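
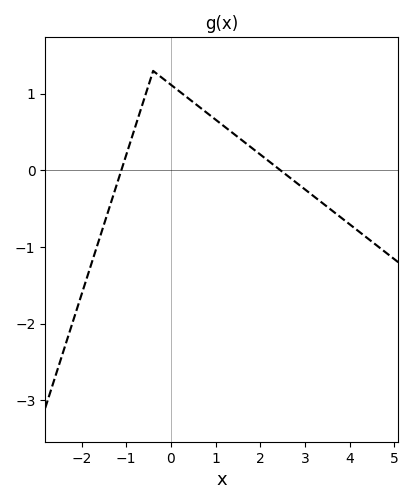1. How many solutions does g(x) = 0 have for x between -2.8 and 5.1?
2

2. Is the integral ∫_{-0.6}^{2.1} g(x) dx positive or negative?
positive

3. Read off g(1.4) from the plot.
0.481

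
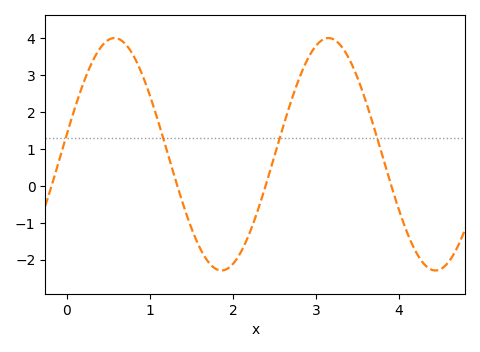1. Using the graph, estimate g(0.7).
3.86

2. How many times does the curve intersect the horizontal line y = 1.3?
4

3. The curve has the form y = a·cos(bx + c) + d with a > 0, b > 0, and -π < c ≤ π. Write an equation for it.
y = 3.15cos(2.44x - 1.4) + 0.86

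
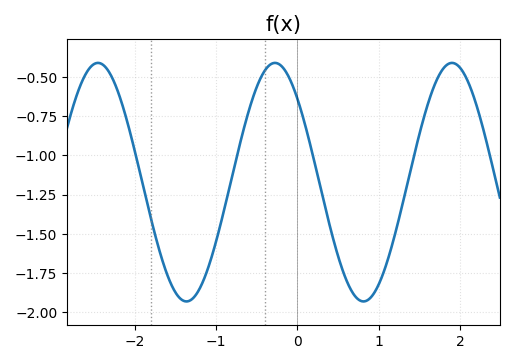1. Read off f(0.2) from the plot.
-1.02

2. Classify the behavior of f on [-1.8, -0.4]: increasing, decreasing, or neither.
neither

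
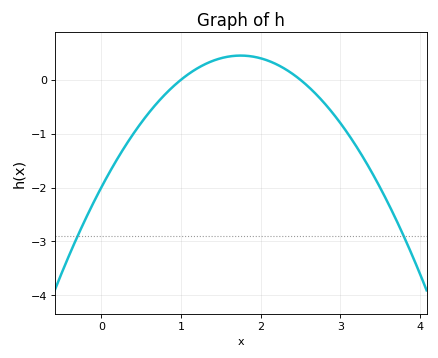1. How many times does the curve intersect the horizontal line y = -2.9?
2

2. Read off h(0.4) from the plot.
-1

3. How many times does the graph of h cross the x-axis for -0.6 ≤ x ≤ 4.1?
2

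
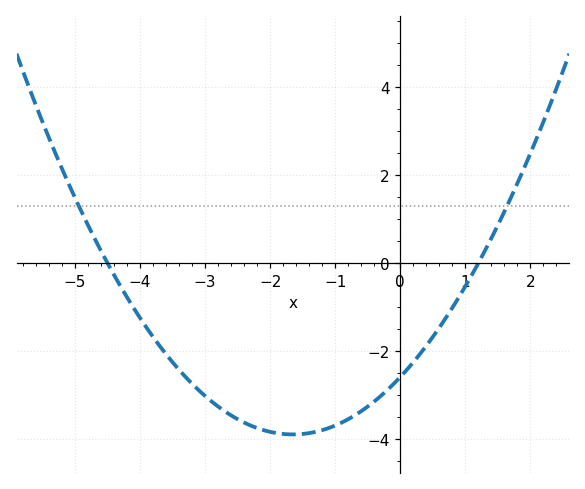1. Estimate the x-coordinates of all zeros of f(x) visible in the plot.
-4.6, 1.2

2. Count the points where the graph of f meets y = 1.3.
2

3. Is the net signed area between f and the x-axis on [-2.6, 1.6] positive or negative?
negative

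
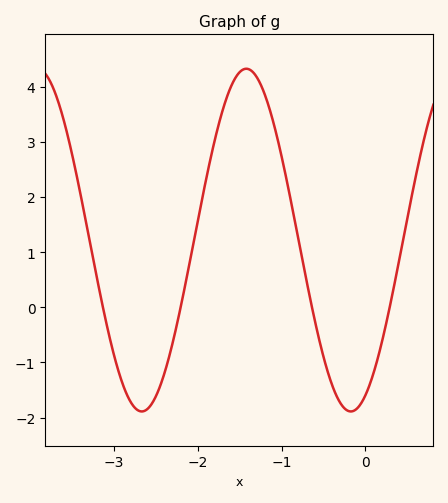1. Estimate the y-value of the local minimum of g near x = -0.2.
-1.9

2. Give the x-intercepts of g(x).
-3.1, -2.2, -0.6, 0.3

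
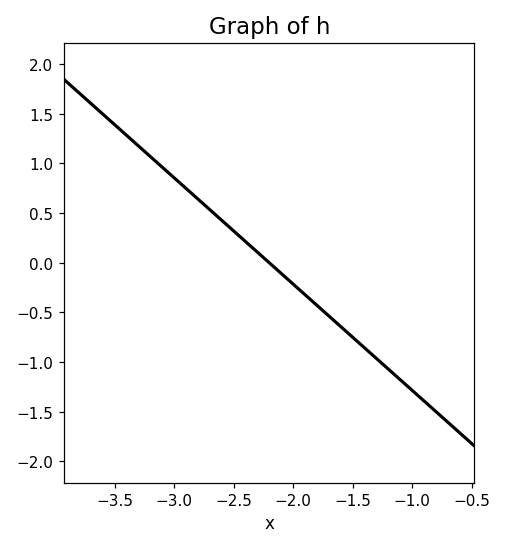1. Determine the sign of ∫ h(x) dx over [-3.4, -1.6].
positive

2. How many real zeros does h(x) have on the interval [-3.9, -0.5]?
1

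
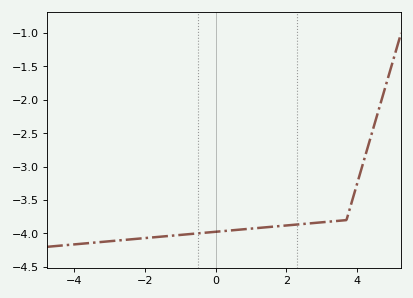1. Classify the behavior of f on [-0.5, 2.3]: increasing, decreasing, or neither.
increasing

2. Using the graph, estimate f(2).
-3.88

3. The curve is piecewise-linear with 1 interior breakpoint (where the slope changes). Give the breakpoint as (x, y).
(3.7, -3.8)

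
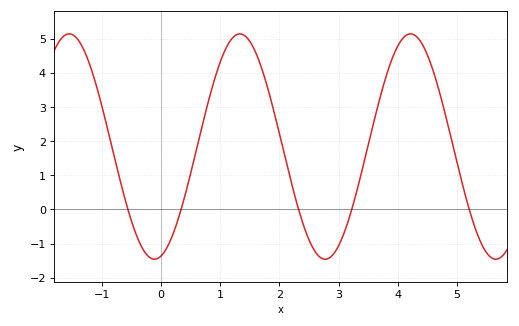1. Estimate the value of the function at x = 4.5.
4.5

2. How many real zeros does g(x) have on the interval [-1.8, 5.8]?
5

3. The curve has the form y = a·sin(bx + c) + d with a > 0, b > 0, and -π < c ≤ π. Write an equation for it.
y = 3.3sin(2.2x - 1.3) + 1.84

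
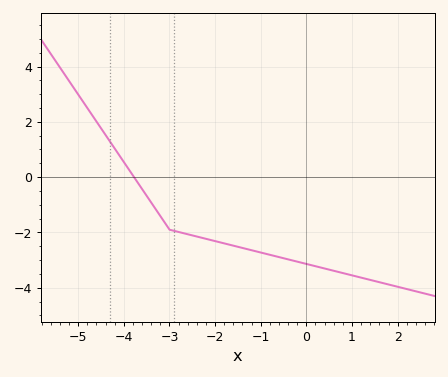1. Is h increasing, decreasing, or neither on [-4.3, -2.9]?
decreasing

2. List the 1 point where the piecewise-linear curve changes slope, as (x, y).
(-3, -1.9)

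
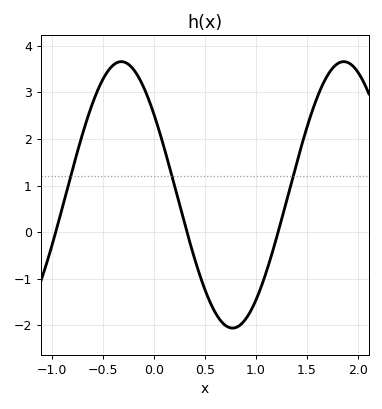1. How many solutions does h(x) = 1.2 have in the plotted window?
3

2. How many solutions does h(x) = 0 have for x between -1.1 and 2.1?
3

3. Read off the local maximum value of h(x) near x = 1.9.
3.66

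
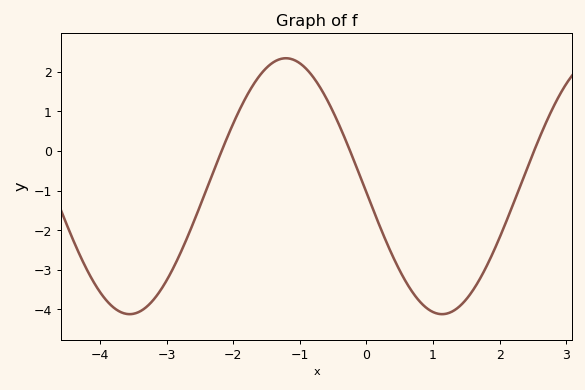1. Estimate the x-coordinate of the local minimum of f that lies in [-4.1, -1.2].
-3.55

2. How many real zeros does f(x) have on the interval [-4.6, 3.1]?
3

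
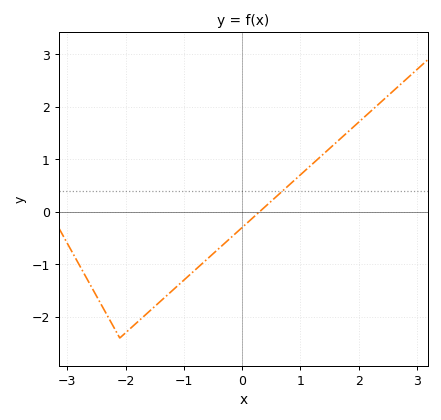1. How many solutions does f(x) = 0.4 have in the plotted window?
1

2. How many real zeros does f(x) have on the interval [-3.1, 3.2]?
1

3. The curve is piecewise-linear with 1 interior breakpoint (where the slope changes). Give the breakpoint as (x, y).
(-2.1, -2.4)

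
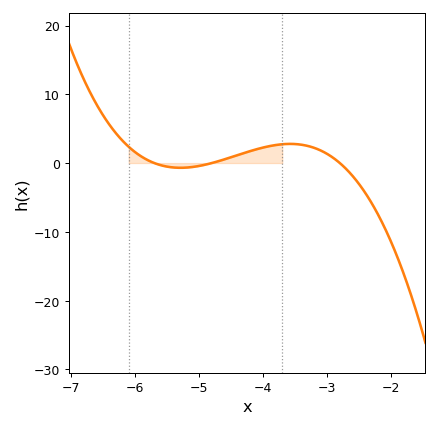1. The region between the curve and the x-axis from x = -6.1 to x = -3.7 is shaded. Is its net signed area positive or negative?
positive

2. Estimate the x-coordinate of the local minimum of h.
-5.3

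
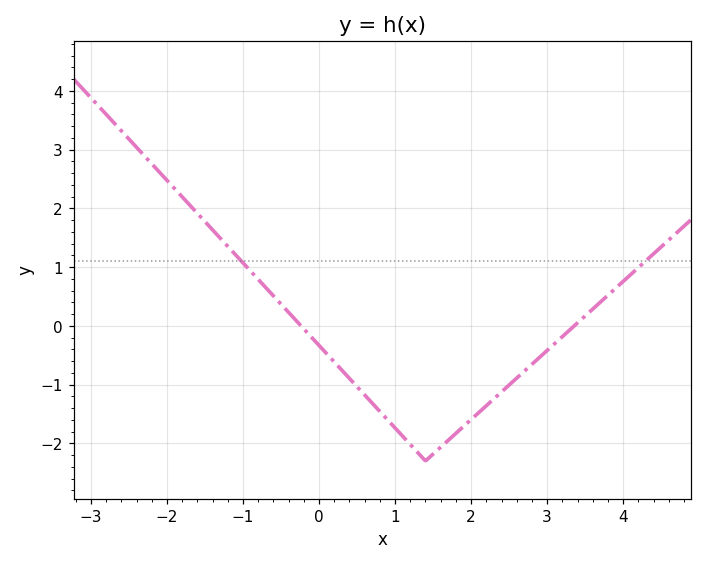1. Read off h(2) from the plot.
-1.59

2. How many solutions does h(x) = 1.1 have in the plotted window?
2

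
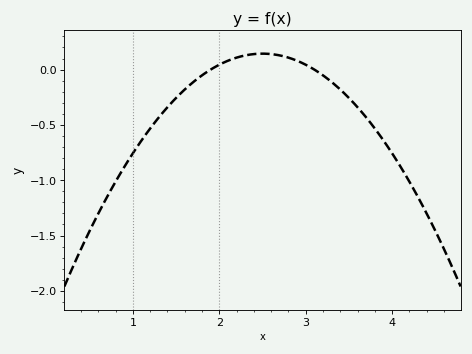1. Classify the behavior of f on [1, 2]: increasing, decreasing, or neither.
increasing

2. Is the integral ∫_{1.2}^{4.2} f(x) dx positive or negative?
negative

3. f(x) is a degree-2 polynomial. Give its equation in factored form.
y = -0.4(x - 1.9)(x - 3.1)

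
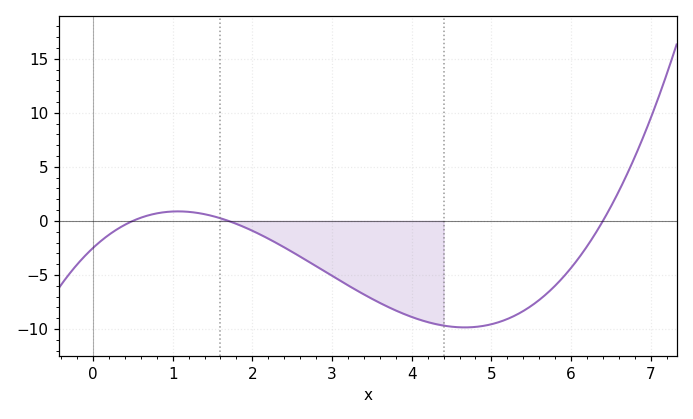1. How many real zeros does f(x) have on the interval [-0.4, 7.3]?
3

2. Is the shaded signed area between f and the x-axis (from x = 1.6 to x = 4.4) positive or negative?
negative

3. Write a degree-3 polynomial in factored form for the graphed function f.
y = 0.46(x - 0.5)(x - 1.7)(x - 6.4)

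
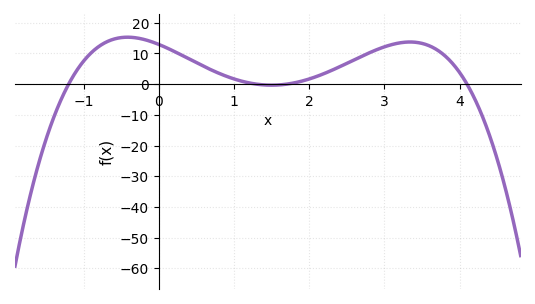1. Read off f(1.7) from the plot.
0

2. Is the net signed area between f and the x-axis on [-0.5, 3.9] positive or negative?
positive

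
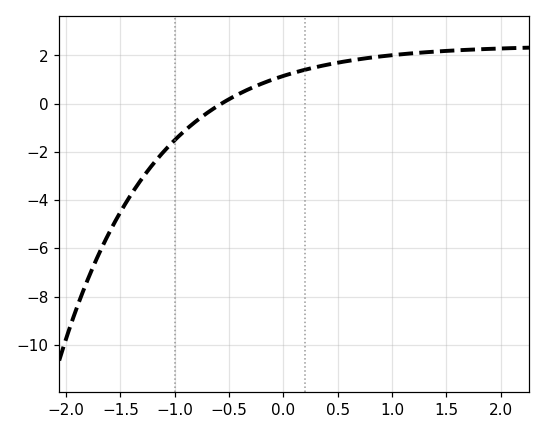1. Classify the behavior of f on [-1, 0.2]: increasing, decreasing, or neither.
increasing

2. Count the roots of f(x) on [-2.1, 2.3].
1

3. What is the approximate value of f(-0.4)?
0.4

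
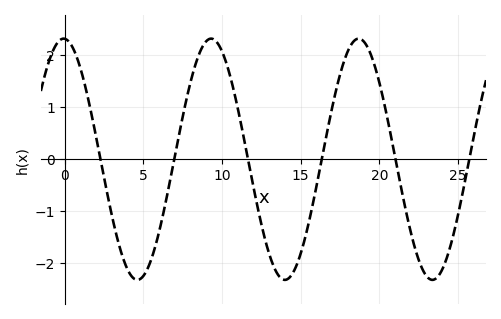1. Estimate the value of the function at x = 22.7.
-2.1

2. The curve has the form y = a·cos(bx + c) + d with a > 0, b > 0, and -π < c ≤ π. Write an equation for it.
y = 2.32cos(0.67x + 0.05) - 0.01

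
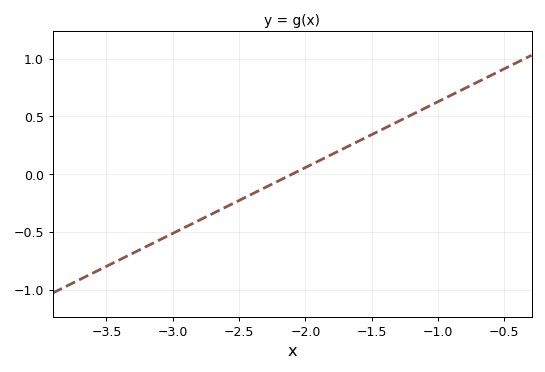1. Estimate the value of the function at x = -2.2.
-0.05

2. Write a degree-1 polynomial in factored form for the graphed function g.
y = 0.57(x + 2.1)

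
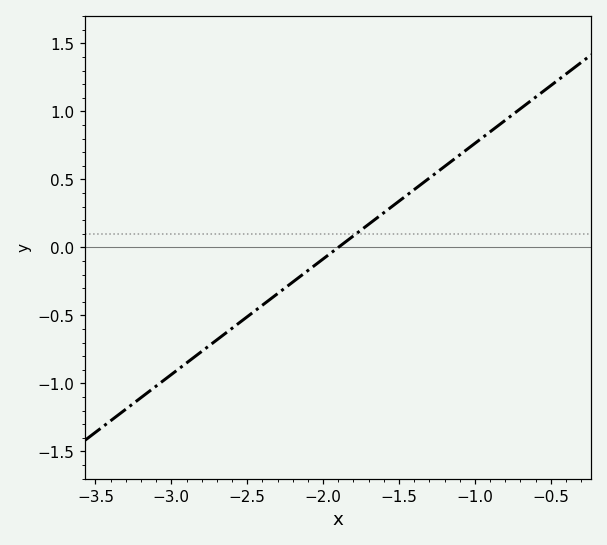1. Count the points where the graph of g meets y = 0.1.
1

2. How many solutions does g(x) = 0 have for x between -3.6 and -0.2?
1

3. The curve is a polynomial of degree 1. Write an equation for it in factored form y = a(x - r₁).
y = 0.85(x + 1.9)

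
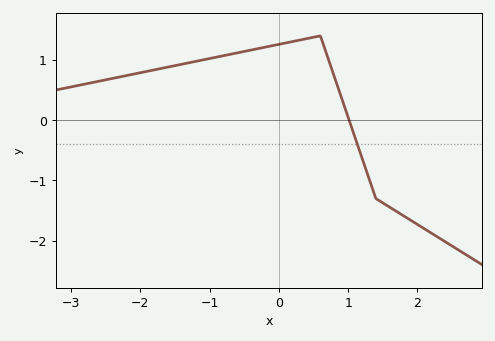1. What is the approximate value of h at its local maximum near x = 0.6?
1.4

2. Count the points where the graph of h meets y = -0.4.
1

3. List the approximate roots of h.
1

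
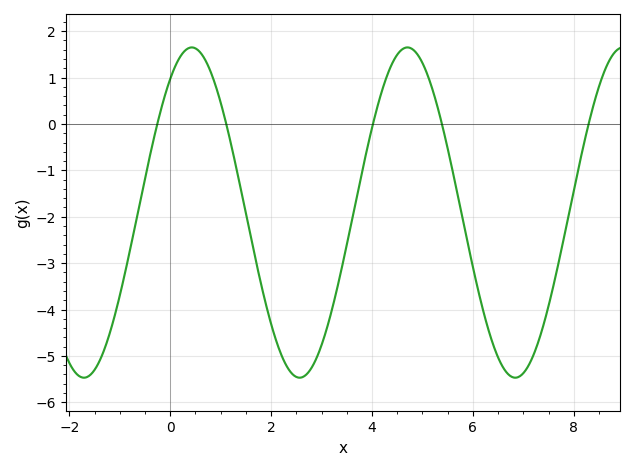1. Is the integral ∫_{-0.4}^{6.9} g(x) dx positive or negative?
negative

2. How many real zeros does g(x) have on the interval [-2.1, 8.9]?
5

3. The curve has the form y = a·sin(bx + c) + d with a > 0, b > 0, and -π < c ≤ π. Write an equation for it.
y = 3.56sin(1.5x + 0.94) - 1.91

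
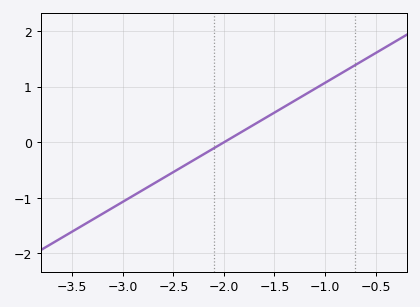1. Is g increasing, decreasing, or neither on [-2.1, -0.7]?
increasing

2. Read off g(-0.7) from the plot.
1.4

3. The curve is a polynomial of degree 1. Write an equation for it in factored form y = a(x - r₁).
y = 1.07(x + 2)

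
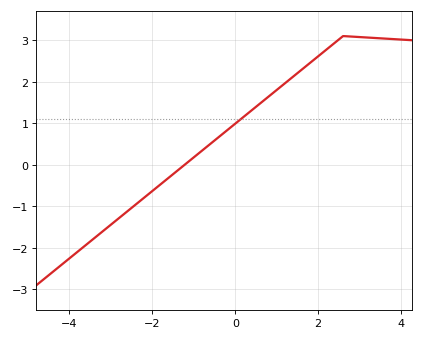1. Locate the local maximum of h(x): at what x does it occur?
2.6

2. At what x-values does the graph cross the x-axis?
-1.22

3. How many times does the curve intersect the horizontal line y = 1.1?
1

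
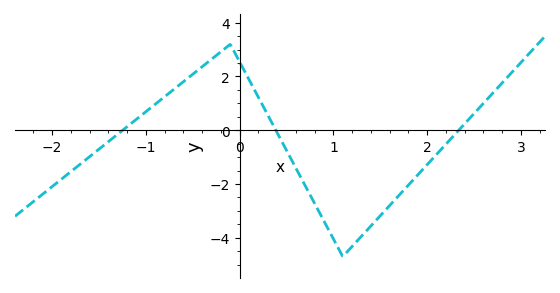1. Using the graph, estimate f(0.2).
1.22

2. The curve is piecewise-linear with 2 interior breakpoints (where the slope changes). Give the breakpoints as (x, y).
(-0.1, 3.2); (1.1, -4.7)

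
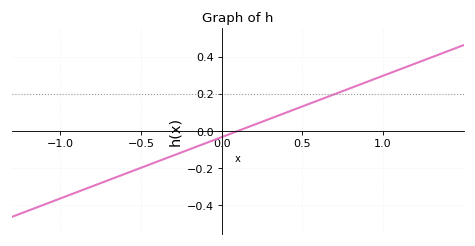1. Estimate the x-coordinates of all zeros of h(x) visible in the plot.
0.1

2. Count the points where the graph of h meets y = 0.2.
1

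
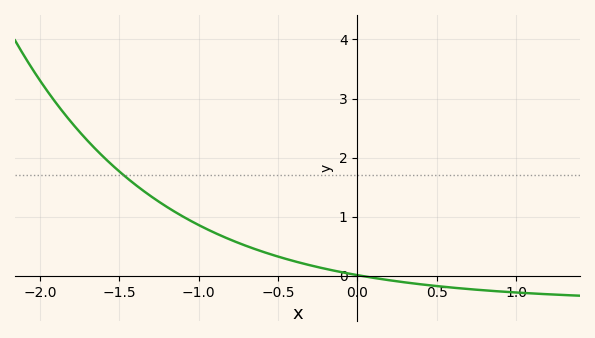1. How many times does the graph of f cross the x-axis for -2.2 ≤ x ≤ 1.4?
1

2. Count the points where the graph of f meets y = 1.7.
1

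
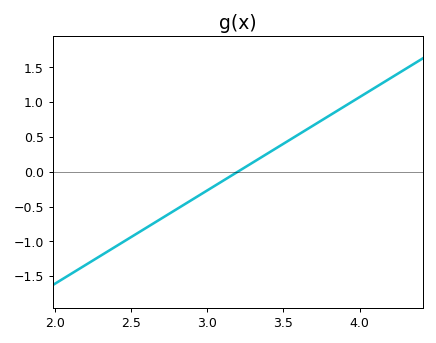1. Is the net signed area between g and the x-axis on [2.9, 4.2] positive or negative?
positive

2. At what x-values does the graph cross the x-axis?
3.2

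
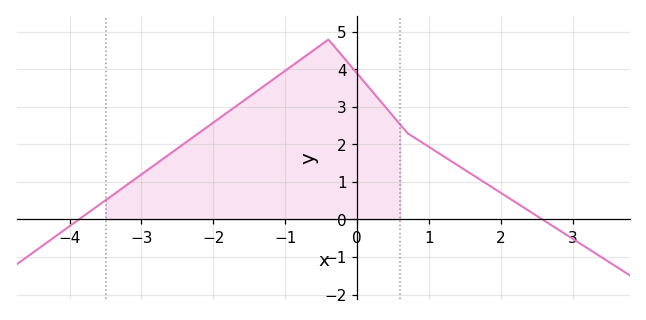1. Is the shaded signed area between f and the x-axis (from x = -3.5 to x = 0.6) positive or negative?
positive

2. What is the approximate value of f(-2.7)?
1.62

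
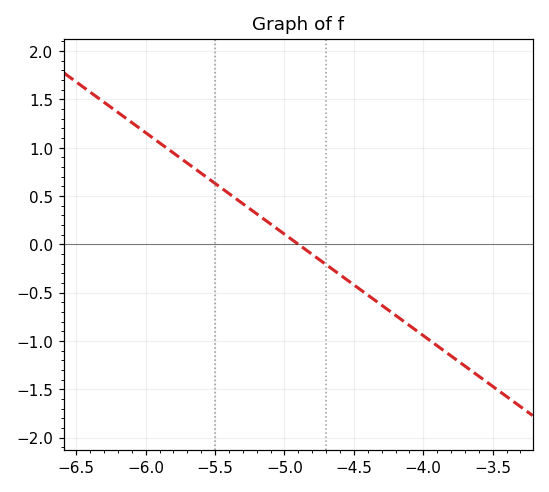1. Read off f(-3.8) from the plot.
-1.15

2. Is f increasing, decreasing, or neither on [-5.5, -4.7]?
decreasing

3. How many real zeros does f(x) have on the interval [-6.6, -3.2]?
1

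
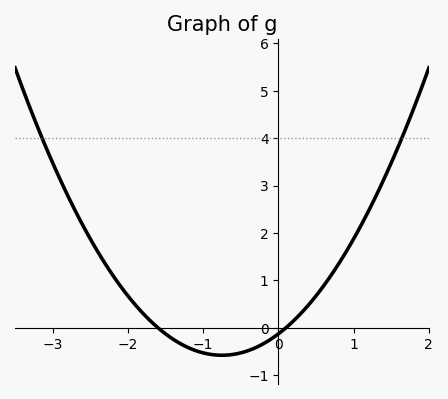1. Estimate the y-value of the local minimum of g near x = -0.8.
-0.578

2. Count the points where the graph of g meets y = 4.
2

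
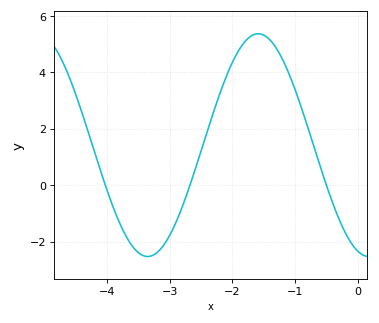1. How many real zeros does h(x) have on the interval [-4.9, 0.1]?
3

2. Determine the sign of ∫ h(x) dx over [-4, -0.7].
positive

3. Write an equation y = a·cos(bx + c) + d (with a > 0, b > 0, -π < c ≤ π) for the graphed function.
y = 3.95cos(1.8x + 2.8) + 1.42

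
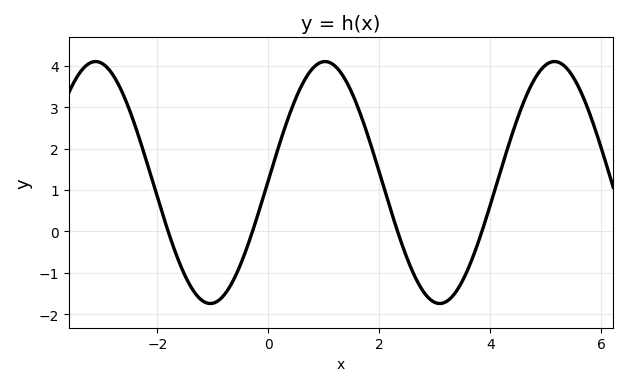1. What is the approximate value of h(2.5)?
-0.652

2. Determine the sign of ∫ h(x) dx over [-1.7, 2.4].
positive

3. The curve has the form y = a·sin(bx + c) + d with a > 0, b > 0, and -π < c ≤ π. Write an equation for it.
y = 2.92sin(1.52x + 0.02) + 1.18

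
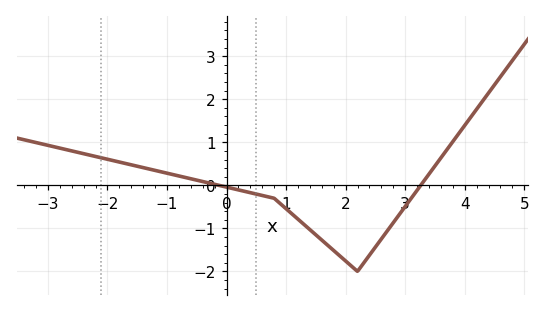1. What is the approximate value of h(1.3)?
-0.907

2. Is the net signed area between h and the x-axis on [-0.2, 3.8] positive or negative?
negative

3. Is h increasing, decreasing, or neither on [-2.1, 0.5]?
decreasing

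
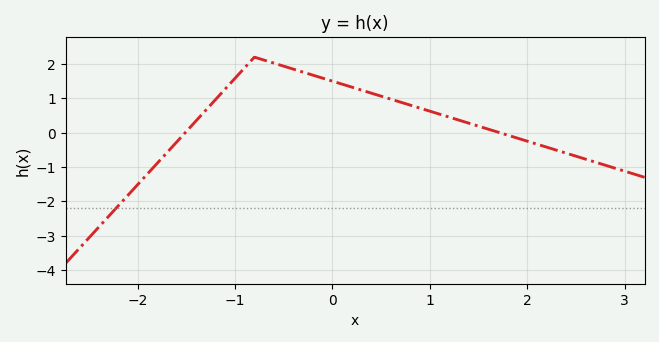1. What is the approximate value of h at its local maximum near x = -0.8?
2.2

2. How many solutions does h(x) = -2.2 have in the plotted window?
1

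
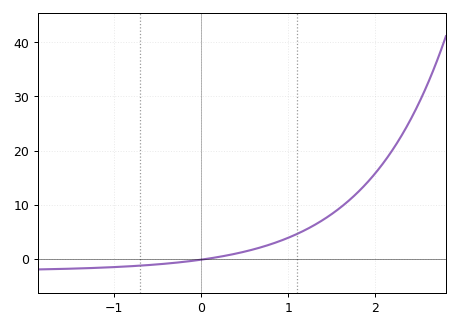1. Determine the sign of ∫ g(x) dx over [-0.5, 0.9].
positive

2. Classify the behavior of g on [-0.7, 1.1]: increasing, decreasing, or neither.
increasing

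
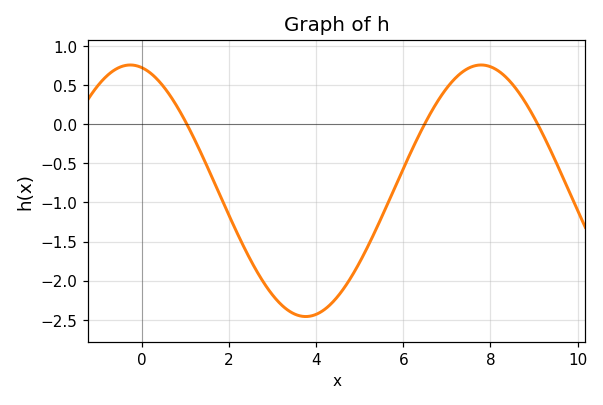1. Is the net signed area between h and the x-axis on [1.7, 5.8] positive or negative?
negative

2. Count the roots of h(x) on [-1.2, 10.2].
3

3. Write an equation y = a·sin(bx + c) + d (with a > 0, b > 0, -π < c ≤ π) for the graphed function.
y = 1.61sin(0.78x + 1.8) - 0.85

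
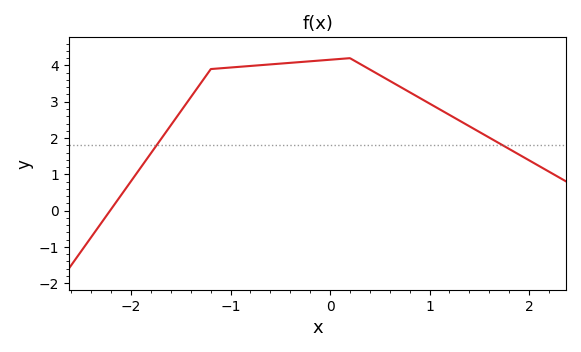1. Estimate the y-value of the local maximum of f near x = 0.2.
4.2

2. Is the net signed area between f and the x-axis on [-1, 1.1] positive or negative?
positive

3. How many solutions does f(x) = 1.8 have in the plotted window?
2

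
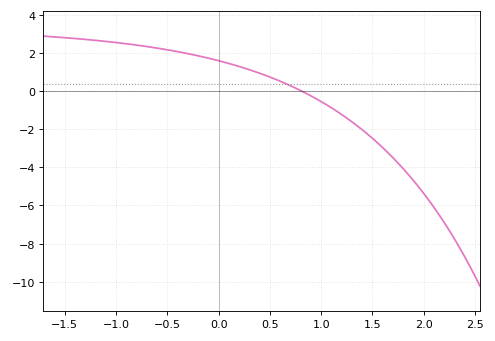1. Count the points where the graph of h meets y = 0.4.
1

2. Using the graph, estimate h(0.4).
0.942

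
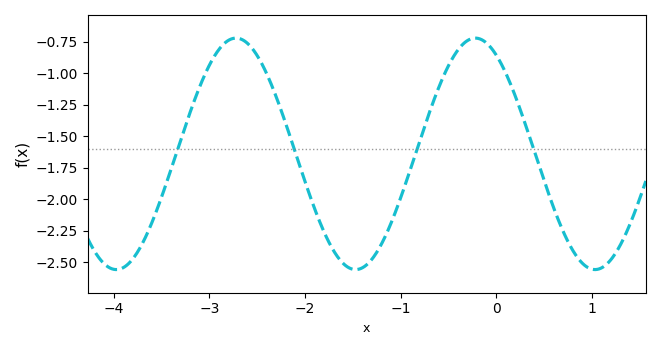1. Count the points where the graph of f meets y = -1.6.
4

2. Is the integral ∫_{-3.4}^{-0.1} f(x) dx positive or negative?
negative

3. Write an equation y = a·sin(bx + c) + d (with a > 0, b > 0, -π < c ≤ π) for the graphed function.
y = 0.92sin(2.5x + 2.1) - 1.64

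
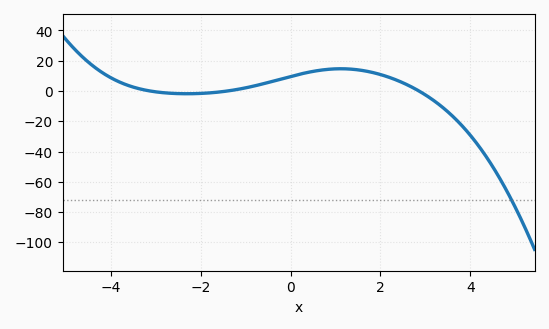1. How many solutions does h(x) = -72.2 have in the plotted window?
1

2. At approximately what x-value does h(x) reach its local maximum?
1.2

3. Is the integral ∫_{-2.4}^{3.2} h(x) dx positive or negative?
positive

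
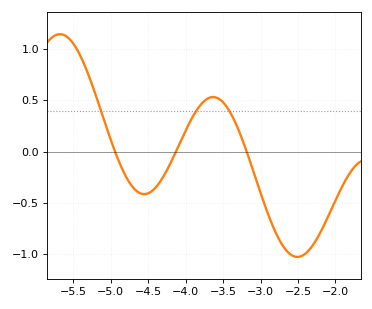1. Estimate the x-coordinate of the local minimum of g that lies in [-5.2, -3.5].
-4.55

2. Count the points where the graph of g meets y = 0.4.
3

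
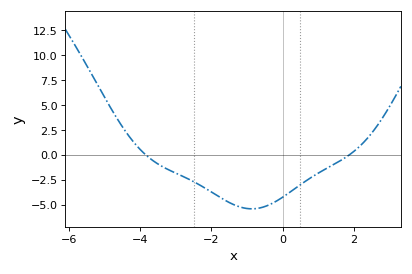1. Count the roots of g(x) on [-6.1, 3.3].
2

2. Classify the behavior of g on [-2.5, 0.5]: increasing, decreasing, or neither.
neither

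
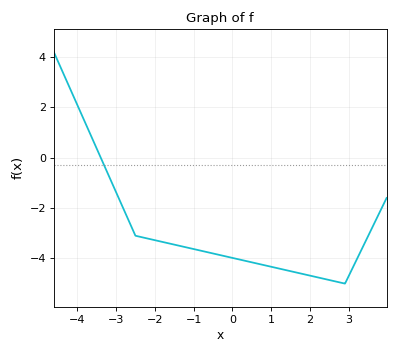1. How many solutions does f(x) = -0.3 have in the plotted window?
1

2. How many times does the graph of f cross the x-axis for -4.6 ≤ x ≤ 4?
1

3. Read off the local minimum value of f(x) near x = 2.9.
-5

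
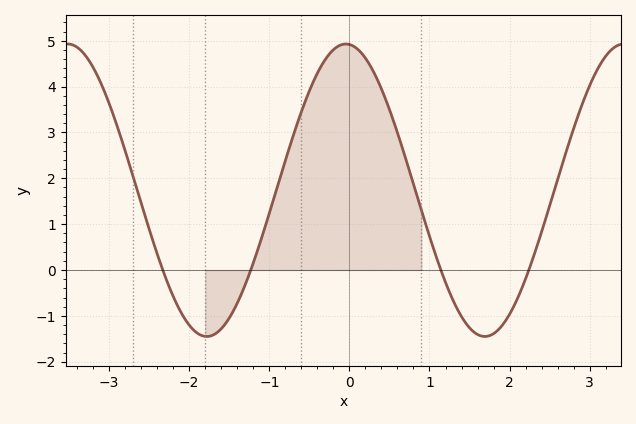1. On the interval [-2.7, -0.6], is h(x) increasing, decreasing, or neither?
neither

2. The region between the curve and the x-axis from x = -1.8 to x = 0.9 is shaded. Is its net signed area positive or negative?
positive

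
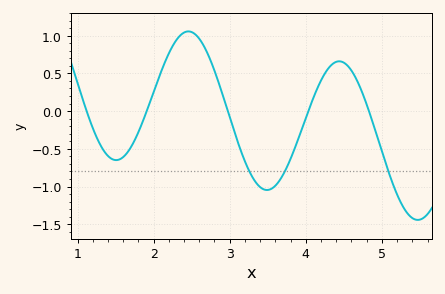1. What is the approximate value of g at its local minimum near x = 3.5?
-1.05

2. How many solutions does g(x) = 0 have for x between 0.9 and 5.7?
5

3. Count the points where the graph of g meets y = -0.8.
3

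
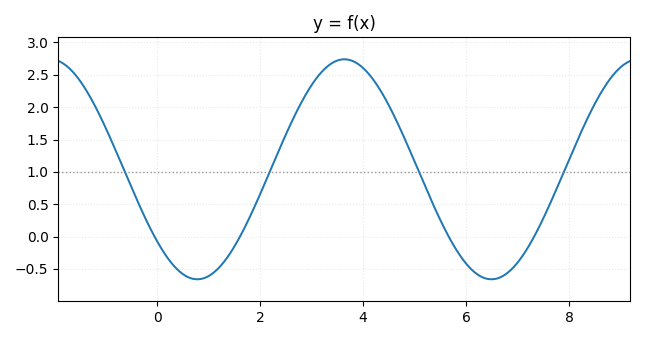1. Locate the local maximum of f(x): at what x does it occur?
3.6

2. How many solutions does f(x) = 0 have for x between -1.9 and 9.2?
4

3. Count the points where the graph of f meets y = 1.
4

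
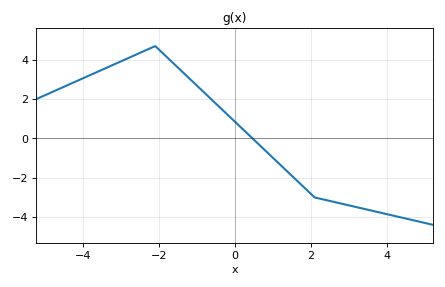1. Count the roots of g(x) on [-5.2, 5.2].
1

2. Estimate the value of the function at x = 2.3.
-3.09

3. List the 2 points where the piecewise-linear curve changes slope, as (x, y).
(-2.1, 4.7); (2.1, -3)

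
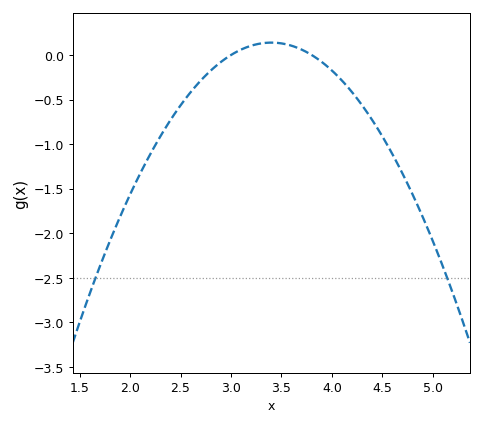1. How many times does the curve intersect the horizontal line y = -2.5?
2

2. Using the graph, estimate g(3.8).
0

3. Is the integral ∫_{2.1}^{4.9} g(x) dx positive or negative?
negative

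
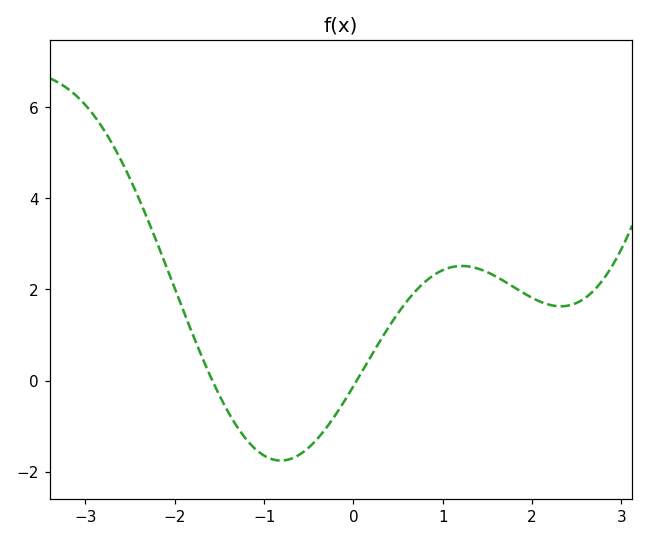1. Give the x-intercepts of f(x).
-1.58, 0.037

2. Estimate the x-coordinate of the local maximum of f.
1.21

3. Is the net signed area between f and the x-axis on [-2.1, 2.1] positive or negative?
positive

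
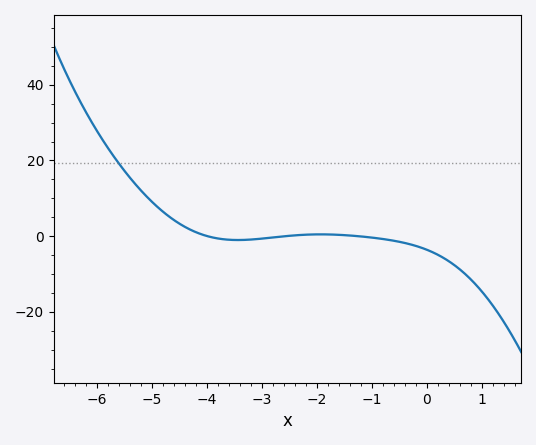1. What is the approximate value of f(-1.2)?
0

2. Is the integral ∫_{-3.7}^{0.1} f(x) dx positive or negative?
negative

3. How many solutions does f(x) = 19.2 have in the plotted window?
1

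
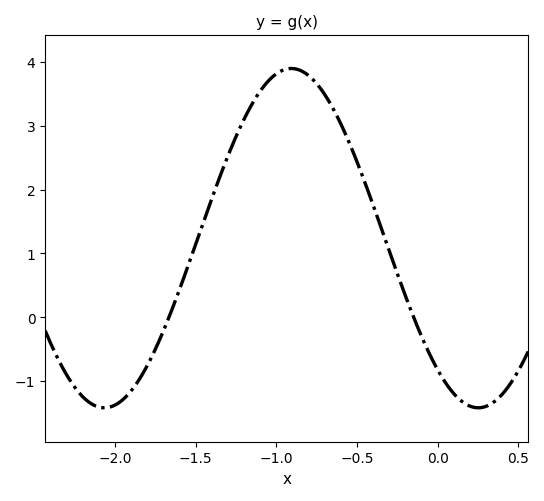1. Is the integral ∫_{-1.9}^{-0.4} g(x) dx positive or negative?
positive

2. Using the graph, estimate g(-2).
-1.4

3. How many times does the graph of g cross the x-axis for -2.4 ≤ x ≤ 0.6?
2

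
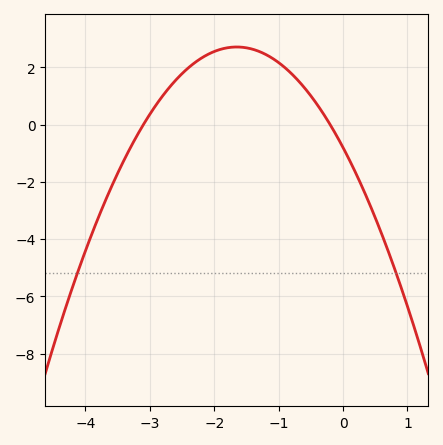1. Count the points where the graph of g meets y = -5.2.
2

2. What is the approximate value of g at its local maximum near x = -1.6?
2.8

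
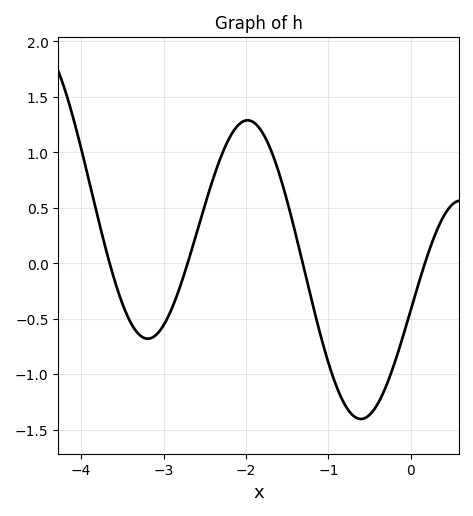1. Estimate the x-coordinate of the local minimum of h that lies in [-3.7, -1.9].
-3.19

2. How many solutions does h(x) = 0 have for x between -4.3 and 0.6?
4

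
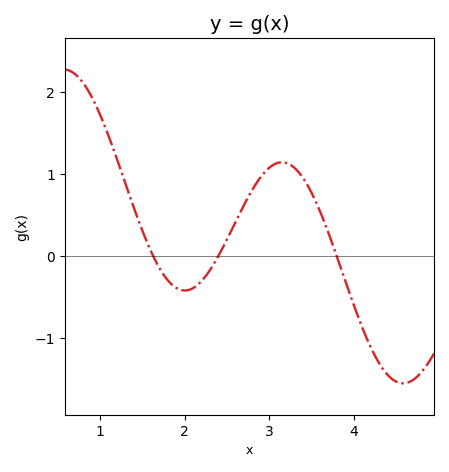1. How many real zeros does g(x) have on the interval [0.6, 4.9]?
3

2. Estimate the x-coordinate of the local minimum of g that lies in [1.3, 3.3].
2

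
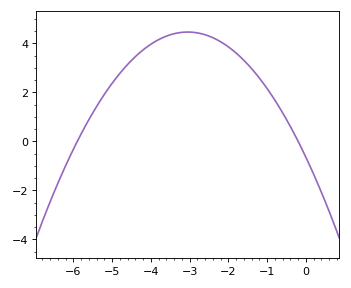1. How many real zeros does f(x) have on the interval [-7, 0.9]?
2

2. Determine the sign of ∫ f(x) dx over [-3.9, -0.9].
positive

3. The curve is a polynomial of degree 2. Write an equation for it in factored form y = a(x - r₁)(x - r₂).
y = -0.55(x + 5.9)(x + 0.2)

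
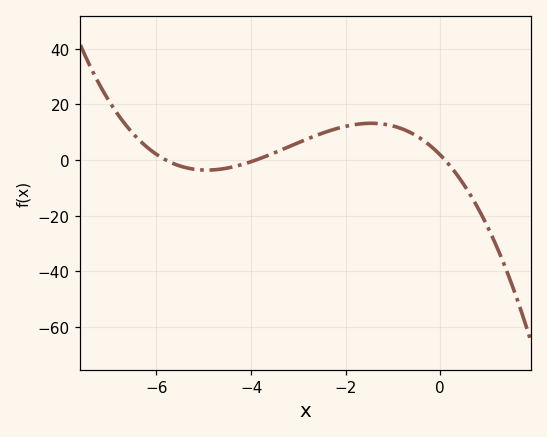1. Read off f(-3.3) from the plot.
4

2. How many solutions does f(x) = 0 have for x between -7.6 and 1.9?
3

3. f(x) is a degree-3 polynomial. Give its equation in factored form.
y = -0.8(x + 5.8)(x + 3.9)(x - 0.1)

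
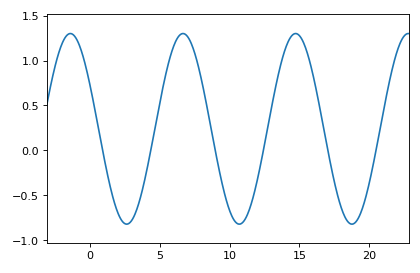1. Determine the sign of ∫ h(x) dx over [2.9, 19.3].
positive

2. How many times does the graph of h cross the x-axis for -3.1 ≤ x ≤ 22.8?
6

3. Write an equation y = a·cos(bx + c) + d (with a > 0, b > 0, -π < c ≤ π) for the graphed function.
y = 1.06cos(0.78x + 1.08) + 0.24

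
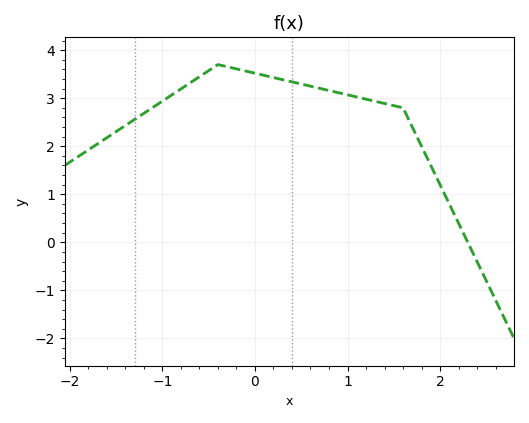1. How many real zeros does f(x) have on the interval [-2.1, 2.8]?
1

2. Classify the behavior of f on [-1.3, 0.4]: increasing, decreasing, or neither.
neither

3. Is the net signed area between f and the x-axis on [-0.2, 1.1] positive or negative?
positive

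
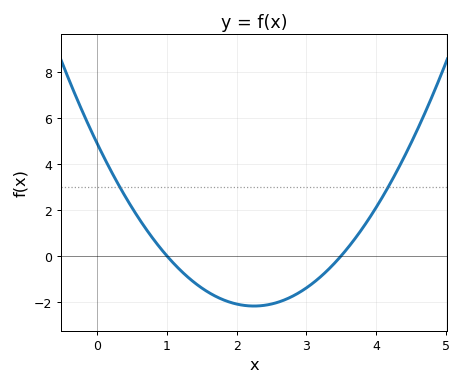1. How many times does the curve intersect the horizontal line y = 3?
2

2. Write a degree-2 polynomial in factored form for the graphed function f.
y = 1.4(x - 1)(x - 3.5)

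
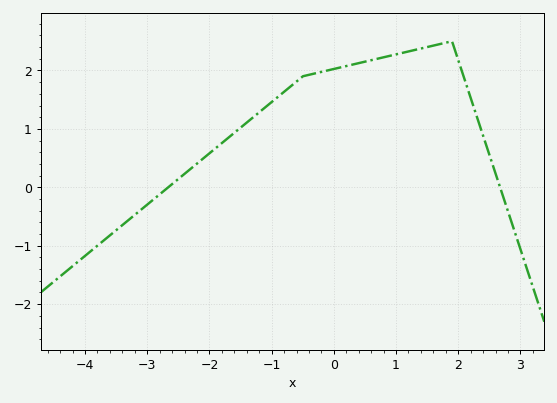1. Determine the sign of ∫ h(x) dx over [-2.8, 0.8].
positive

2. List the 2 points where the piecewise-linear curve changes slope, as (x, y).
(-0.5, 1.9); (1.9, 2.5)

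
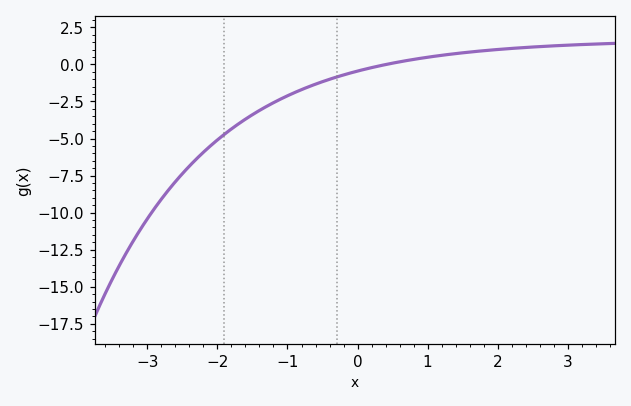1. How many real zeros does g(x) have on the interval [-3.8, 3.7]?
1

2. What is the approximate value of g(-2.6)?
-7.91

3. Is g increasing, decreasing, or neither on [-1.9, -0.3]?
increasing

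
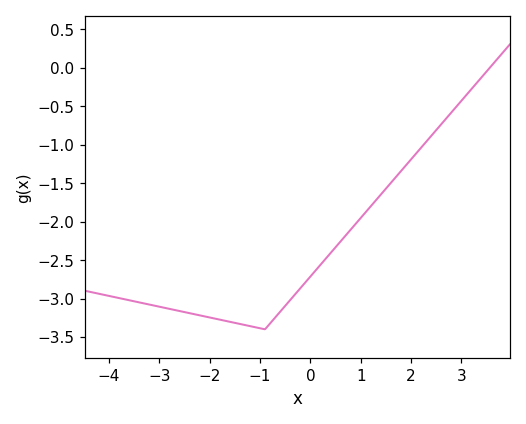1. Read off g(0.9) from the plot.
-2.05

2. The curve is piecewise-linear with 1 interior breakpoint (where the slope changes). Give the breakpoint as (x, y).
(-0.9, -3.4)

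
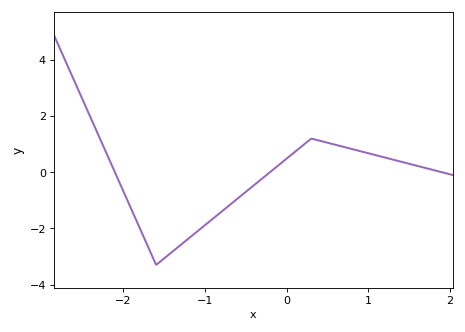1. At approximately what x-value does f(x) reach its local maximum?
0.301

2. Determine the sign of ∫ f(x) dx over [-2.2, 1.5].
negative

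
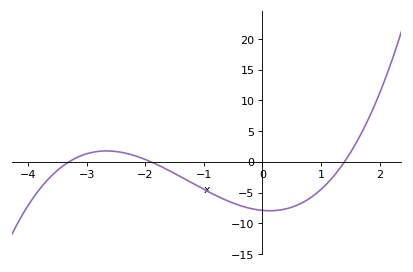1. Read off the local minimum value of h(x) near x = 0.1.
-8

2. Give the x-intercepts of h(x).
-3.3, -1.9, 1.4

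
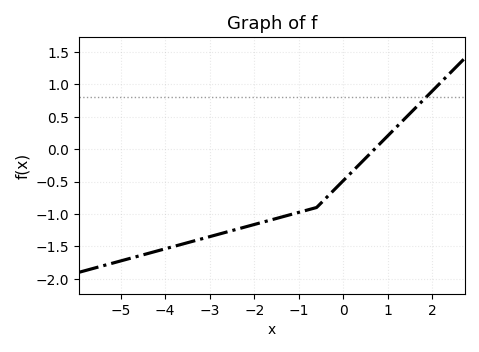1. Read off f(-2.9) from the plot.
-1.33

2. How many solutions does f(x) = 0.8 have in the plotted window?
1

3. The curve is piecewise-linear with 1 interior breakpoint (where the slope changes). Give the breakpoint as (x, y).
(-0.6, -0.9)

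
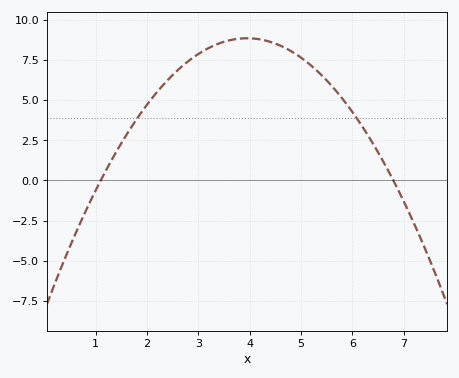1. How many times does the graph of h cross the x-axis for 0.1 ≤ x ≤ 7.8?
2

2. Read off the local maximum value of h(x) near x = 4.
8.8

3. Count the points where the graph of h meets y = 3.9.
2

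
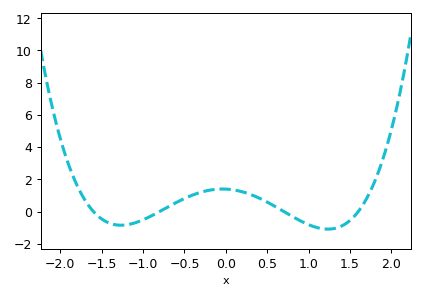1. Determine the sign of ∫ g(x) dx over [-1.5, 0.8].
positive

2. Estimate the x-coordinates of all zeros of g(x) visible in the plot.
-1.6, -0.8, 0.7, 1.6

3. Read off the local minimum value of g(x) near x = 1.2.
-1.09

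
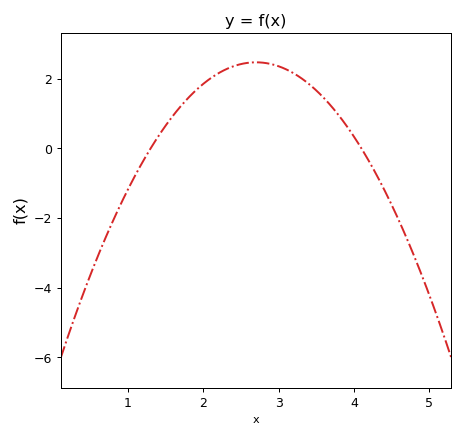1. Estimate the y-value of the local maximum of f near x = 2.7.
2.4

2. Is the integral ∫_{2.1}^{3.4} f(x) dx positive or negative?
positive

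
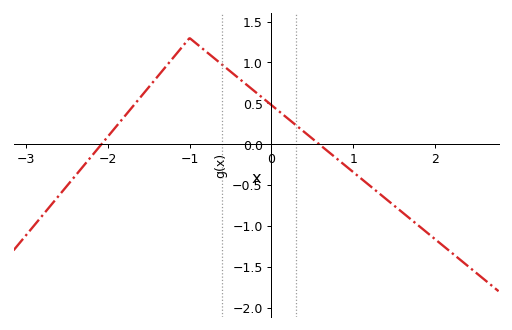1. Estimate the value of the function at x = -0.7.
1.05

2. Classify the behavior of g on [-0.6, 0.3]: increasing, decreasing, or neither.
decreasing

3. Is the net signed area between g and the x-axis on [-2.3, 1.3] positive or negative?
positive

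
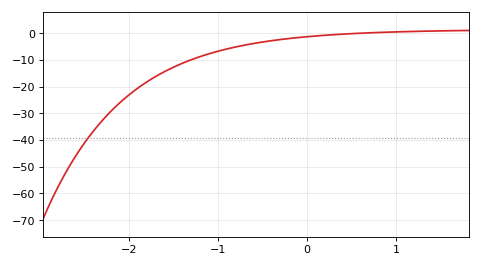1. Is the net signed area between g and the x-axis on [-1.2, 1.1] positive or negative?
negative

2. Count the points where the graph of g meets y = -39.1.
1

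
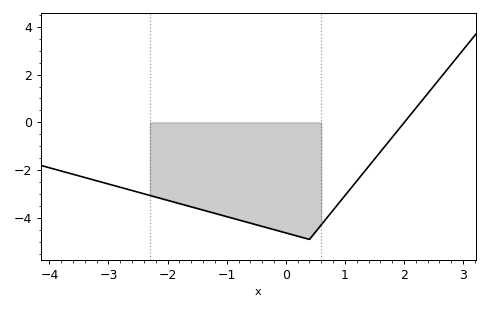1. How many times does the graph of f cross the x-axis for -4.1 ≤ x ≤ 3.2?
1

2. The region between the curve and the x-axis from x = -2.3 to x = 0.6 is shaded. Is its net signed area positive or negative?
negative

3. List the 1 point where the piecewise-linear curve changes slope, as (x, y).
(0.4, -4.9)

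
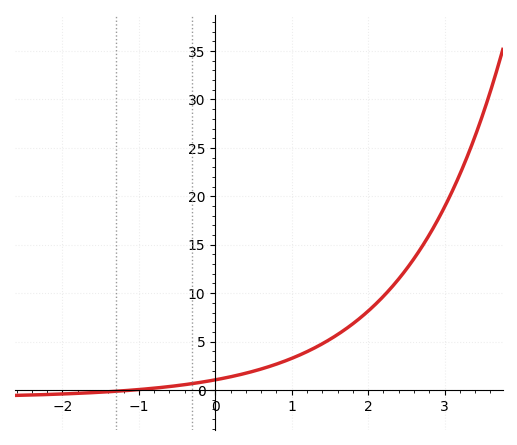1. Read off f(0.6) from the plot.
2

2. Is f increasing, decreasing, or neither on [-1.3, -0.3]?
increasing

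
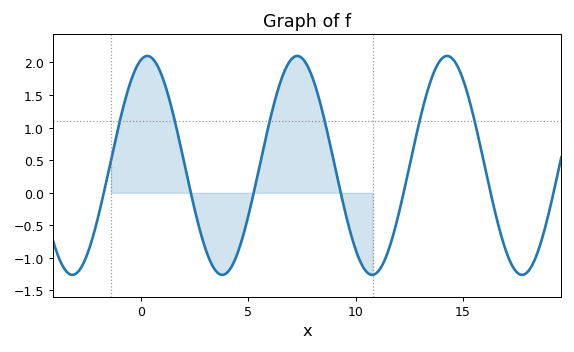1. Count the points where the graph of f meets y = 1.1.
6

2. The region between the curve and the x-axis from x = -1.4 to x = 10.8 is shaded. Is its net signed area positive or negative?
positive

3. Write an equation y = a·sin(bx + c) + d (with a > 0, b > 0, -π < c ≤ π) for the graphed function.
y = 1.68sin(0.9x + 1.3) + 0.42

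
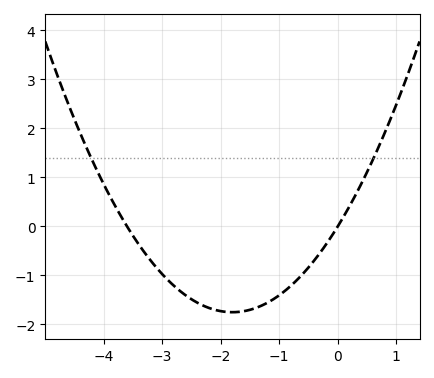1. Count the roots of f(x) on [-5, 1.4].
2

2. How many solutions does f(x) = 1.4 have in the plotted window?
2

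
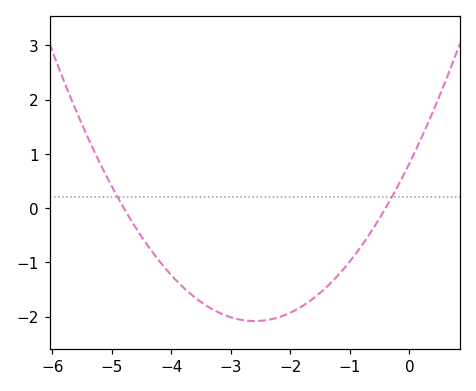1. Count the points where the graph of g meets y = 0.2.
2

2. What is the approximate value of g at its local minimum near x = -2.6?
-2.08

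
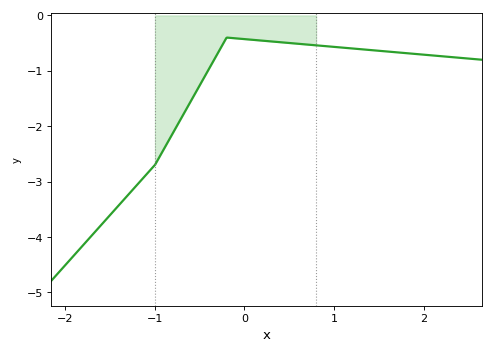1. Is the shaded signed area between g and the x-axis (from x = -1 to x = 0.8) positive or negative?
negative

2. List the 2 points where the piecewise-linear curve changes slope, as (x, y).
(-1, -2.7); (-0.2, -0.4)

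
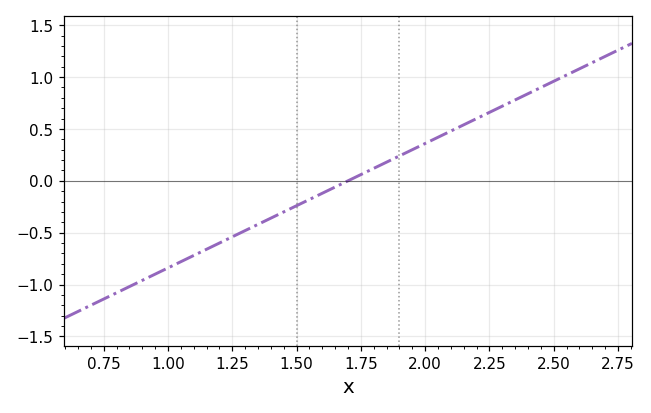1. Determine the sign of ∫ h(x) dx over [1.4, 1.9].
negative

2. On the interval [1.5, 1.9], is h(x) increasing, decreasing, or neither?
increasing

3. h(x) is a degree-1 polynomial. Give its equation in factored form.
y = 1.2(x - 1.7)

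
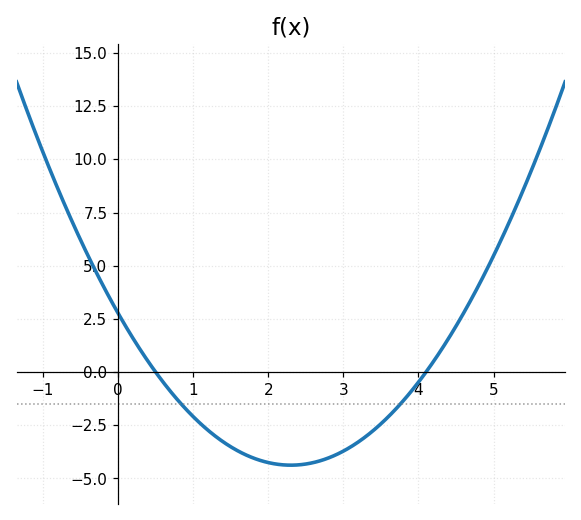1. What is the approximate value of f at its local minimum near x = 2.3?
-4.5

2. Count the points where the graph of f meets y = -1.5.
2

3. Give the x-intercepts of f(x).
0.5, 4.1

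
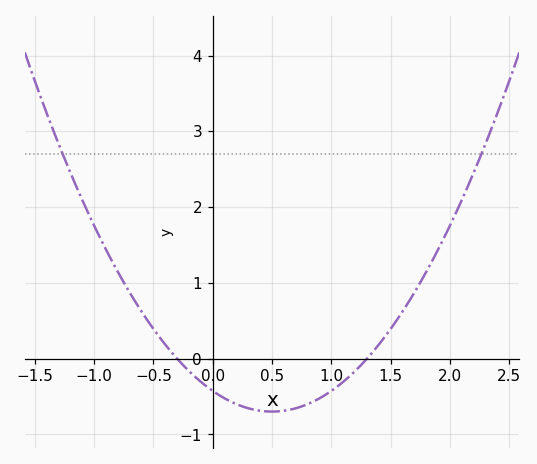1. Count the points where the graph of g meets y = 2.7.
2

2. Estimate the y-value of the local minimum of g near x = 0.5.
-0.7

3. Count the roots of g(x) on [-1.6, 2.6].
2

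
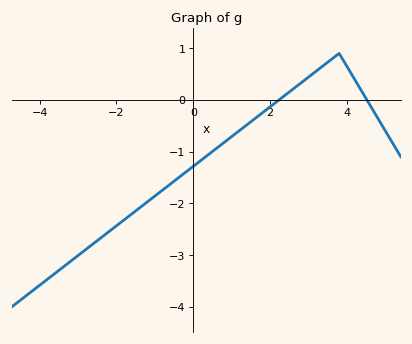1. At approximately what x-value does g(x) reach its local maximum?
3.8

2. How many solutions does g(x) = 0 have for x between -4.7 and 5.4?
2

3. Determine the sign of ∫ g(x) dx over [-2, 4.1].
negative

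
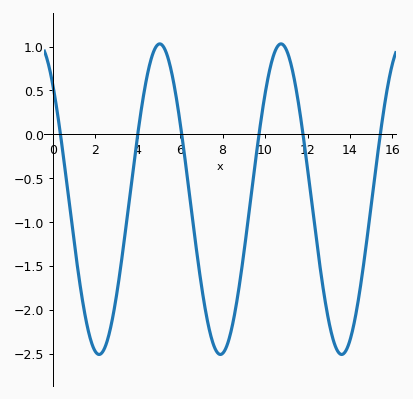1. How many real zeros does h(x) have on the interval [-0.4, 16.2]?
6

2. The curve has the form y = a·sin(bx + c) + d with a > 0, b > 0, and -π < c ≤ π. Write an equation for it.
y = 1.77sin(1.1x + 2.31) - 0.74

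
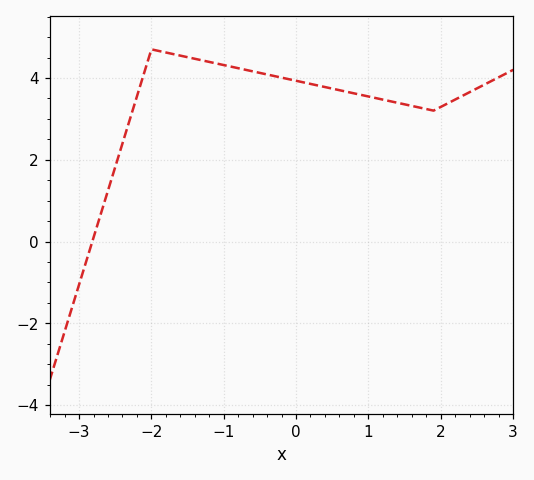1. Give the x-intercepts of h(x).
-2.8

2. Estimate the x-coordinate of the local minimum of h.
1.9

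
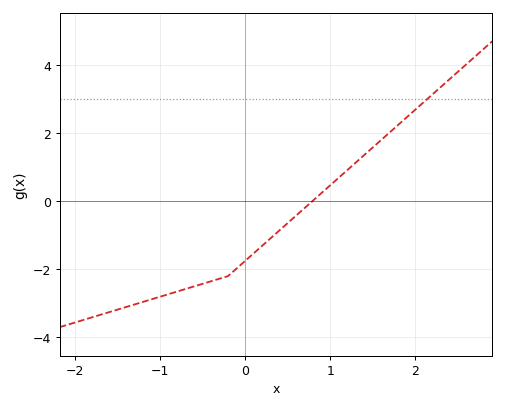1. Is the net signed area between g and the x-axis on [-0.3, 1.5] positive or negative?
negative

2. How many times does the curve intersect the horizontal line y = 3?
1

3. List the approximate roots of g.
0.8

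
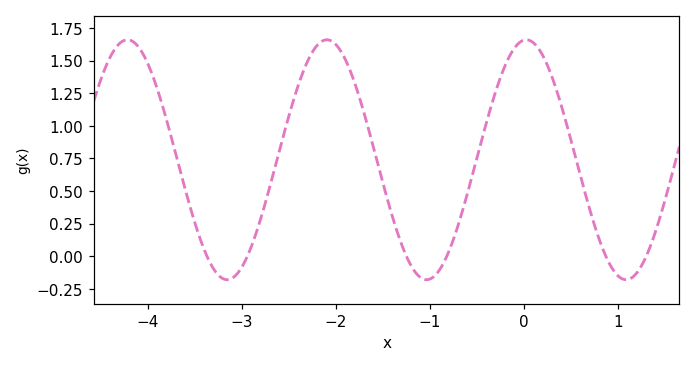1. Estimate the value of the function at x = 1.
-0.149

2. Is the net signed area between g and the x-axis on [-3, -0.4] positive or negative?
positive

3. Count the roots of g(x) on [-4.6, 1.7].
6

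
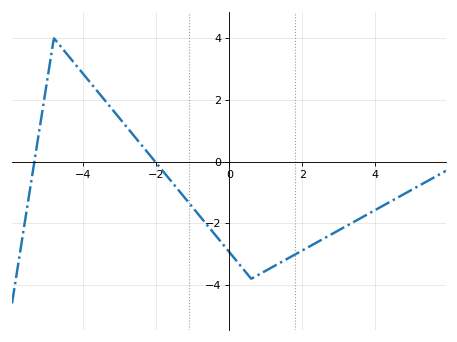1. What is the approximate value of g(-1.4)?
-0.911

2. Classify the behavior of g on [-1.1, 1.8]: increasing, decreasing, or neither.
neither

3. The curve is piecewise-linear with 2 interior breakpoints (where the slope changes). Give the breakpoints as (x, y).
(-4.8, 4); (0.6, -3.8)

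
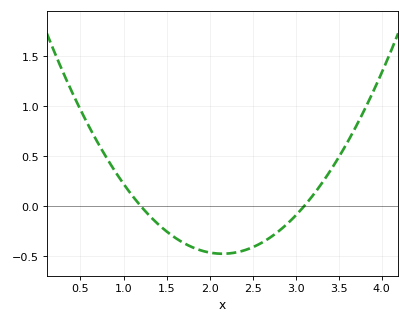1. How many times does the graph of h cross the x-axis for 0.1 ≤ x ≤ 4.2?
2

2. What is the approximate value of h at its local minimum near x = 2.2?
-0.478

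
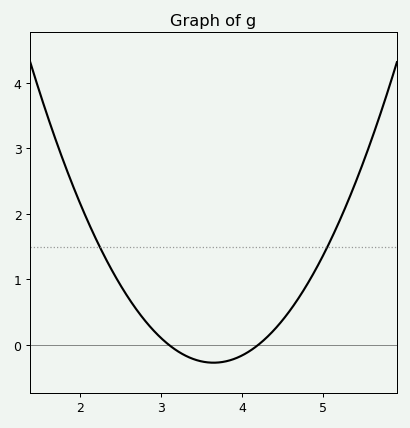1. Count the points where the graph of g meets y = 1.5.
2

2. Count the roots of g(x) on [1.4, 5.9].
2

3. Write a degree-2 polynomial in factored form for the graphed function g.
y = 0.9(x - 3.1)(x - 4.2)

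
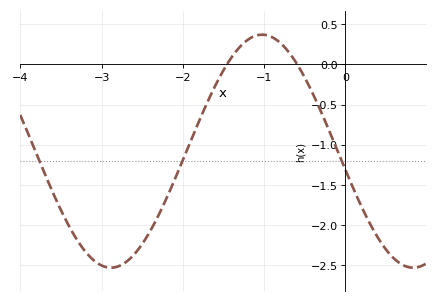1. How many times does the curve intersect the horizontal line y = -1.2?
3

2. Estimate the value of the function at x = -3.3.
-2.19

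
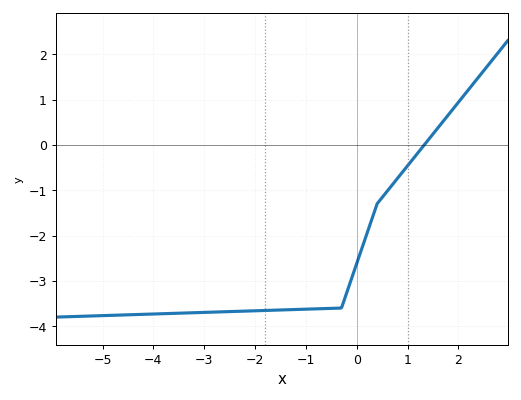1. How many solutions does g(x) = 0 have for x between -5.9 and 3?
1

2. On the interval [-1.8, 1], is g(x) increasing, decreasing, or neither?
increasing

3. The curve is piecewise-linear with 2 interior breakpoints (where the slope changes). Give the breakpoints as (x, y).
(-0.3, -3.6); (0.4, -1.3)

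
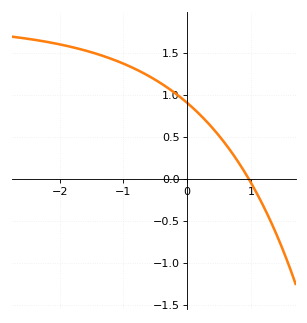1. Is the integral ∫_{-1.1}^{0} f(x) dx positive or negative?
positive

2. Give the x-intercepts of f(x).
0.969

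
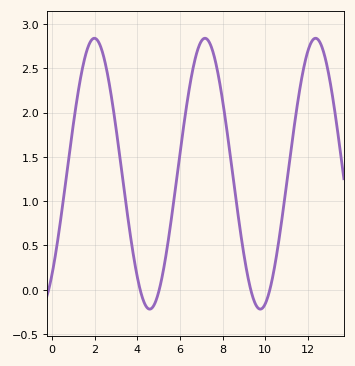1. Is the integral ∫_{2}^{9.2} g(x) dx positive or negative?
positive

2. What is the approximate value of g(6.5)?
2.36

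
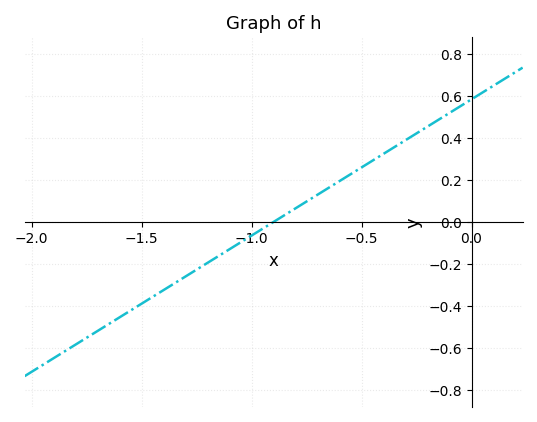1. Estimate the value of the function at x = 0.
0.585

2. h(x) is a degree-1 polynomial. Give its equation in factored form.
y = 0.65(x + 0.9)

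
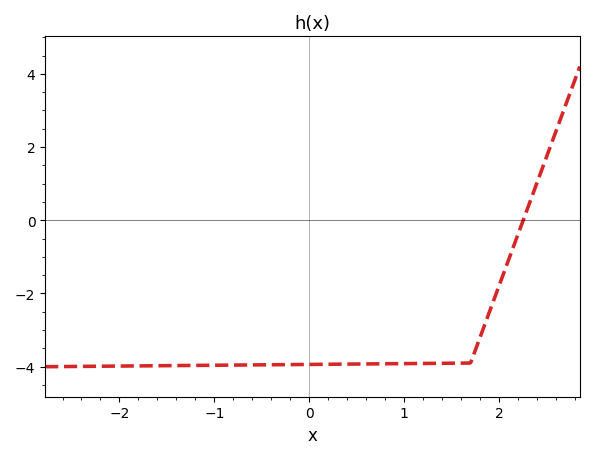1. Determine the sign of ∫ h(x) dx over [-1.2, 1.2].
negative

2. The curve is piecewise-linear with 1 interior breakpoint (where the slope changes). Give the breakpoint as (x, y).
(1.7, -3.9)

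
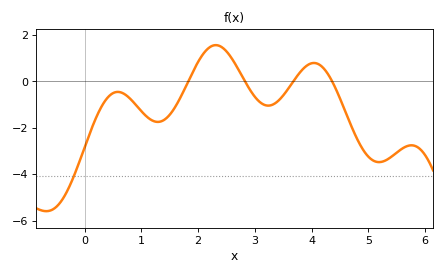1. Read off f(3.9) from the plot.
0.65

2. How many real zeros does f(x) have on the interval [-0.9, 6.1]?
4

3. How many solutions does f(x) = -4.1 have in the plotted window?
1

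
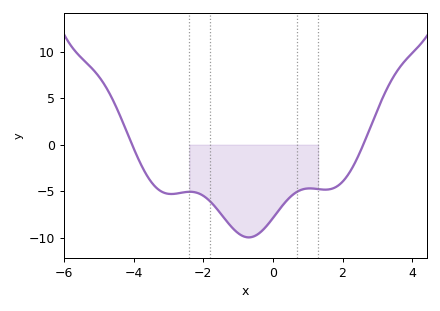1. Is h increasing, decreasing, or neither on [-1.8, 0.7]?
neither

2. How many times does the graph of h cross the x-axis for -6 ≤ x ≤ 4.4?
2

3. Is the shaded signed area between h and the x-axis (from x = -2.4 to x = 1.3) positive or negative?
negative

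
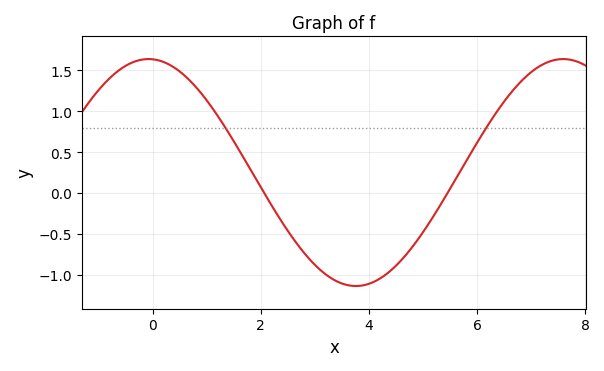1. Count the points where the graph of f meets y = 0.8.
2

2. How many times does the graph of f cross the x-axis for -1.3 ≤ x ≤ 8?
2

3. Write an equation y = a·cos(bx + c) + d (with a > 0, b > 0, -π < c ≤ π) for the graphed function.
y = 1.39cos(0.82x + 0.06) + 0.25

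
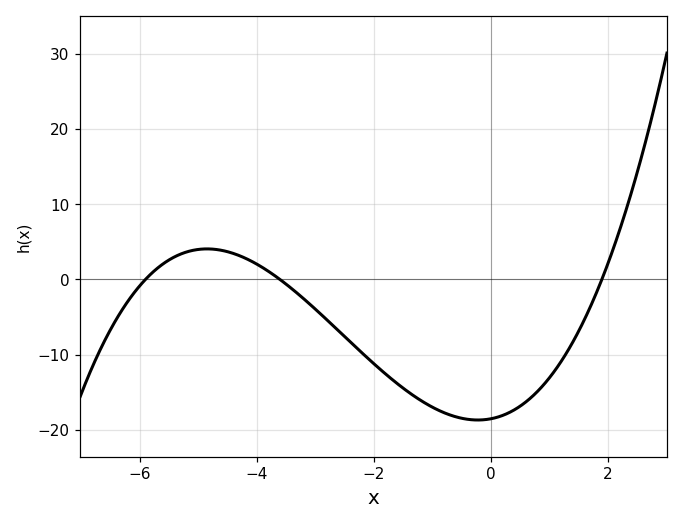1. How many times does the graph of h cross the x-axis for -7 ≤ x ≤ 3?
3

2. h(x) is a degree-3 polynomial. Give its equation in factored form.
y = 0.46(x + 5.9)(x + 3.6)(x - 1.9)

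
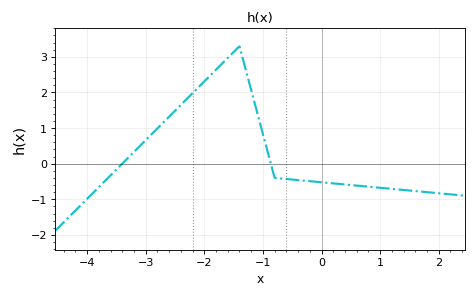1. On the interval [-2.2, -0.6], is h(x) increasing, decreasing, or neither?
neither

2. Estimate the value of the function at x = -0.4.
-0.5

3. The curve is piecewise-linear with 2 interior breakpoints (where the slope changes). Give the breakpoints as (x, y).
(-1.4, 3.3); (-0.8, -0.4)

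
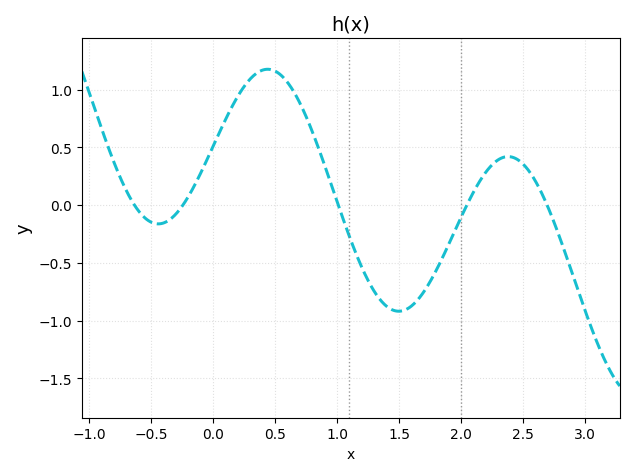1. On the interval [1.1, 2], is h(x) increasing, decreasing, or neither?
neither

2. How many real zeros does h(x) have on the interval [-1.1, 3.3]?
5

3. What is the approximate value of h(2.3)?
0.4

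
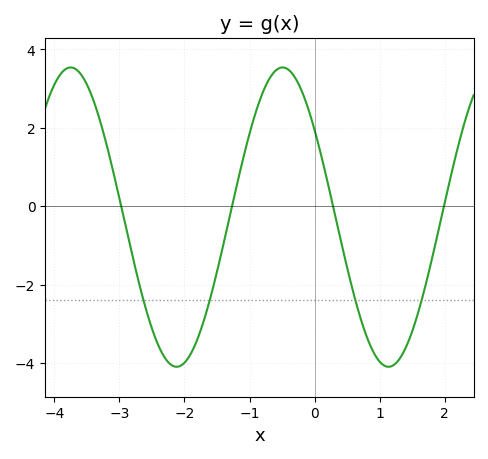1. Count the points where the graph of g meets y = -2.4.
4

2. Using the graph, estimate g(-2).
-4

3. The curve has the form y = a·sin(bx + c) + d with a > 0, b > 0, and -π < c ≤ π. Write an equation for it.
y = 3.82sin(1.93x + 2.52) - 0.28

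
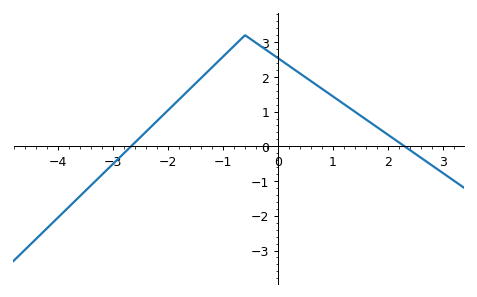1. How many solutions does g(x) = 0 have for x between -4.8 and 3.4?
2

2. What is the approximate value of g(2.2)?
0.112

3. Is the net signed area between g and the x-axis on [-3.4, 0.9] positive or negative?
positive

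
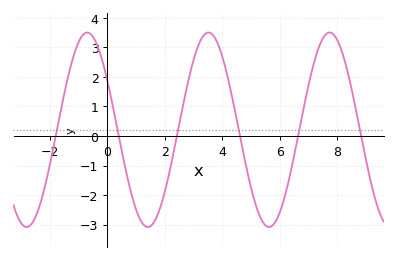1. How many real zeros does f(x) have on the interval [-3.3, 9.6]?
6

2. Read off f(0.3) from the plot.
0.488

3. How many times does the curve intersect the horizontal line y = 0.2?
6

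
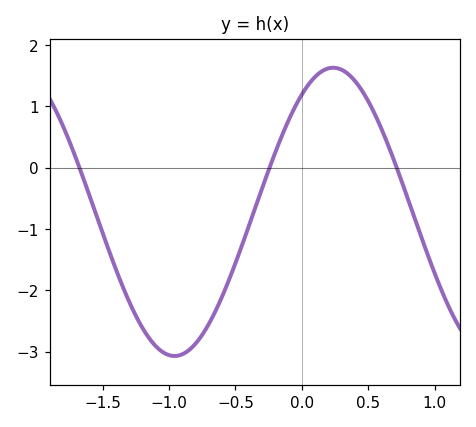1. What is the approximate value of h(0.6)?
0.632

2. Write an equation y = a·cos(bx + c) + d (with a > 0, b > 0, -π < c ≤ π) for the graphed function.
y = 2.35cos(2.63x - 0.62) - 0.72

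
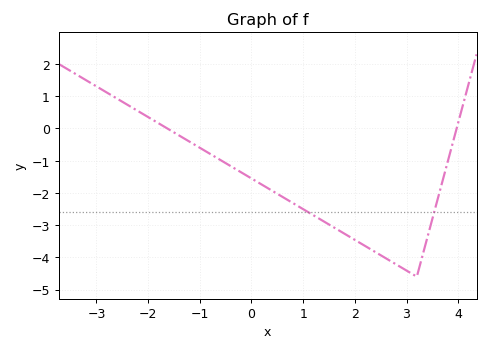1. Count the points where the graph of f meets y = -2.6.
2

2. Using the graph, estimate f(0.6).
-2.12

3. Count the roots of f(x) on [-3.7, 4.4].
2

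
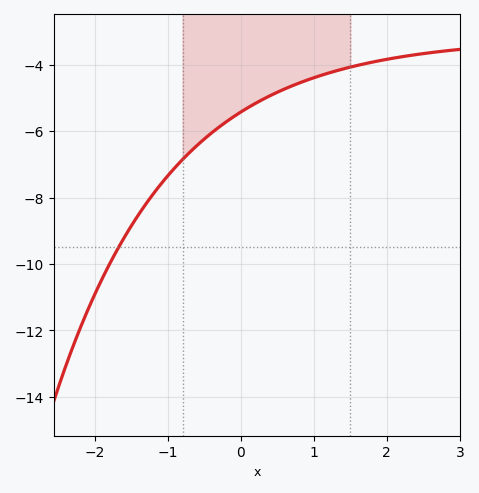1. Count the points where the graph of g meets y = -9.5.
1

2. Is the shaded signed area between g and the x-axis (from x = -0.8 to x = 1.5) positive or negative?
negative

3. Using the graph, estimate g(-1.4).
-8.5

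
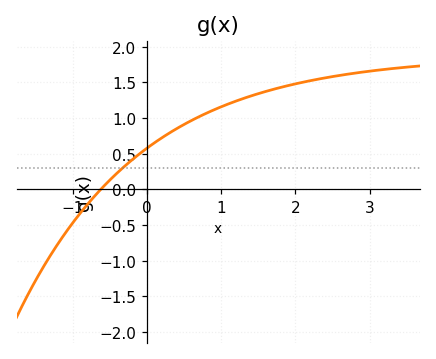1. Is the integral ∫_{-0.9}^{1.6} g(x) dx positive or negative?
positive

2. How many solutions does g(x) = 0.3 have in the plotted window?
1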